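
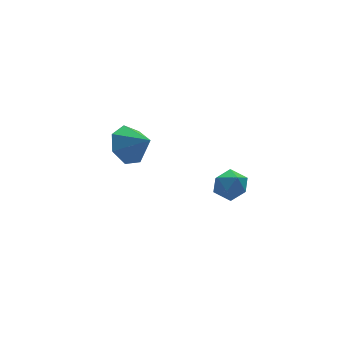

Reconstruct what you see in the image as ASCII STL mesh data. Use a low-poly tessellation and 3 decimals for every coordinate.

solid 
facet normal -0.949 -0.169 0.265
outer loop
vertex 2.603 -3.008 -3.961
vertex 2.833 -3.674 -3.562
vertex 2.812 -2.96 -3.181
endloop
endfacet
facet normal -0.828 0.528 0.189
outer loop
vertex 2.603 -3.008 -3.961
vertex 2.812 -2.96 -3.181
vertex 3.057 -2.39 -3.701
endloop
endfacet
facet normal -0.600 0.642 -0.477
outer loop
vertex 2.603 -3.008 -3.961
vertex 3.057 -2.39 -3.701
vertex 3.23 -2.752 -4.405
endloop
endfacet
facet normal -0.582 0.014 -0.813
outer loop
vertex 2.603 -3.008 -3.961
vertex 3.23 -2.752 -4.405
vertex 3.091 -3.545 -4.319
endloop
endfacet
facet normal -0.797 -0.488 -0.355
outer loop
vertex 2.603 -3.008 -3.961
vertex 3.091 -3.545 -4.319
vertex 2.833 -3.674 -3.562
endloop
endfacet
facet normal -0.301 0.710 0.637
outer loop
vertex 3.057 -2.39 -3.701
vertex 2.812 -2.96 -3.181
vertex 3.569 -2.675 -3.141
endloop
endfacet
facet normal -0.499 -0.419 0.758
outer loop
vertex 2.812 -2.96 -3.181
vertex 2.833 -3.674 -3.562
vertex 3.43 -3.468 -3.055
endloop
endfacet
facet normal -0.252 -0.936 -0.246
outer loop
vertex 2.833 -3.674 -3.562
vertex 3.091 -3.545 -4.319
vertex 3.603 -3.83 -3.759
endloop
endfacet
facet normal 0.099 -0.124 -0.987
outer loop
vertex 3.091 -3.545 -4.319
vertex 3.23 -2.752 -4.405
vertex 3.848 -3.26 -4.279
endloop
endfacet
facet normal 0.068 0.894 -0.443
outer loop
vertex 3.23 -2.752 -4.405
vertex 3.057 -2.39 -3.701
vertex 3.827 -2.546 -3.898
endloop
endfacet
facet normal 0.582 -0.014 0.813
outer loop
vertex 4.057 -3.212 -3.499
vertex 3.569 -2.675 -3.141
vertex 3.43 -3.468 -3.055
endloop
endfacet
facet normal 0.600 -0.642 0.477
outer loop
vertex 4.057 -3.212 -3.499
vertex 3.43 -3.468 -3.055
vertex 3.603 -3.83 -3.759
endloop
endfacet
facet normal 0.828 -0.528 -0.189
outer loop
vertex 4.057 -3.212 -3.499
vertex 3.603 -3.83 -3.759
vertex 3.848 -3.26 -4.279
endloop
endfacet
facet normal 0.949 0.169 -0.265
outer loop
vertex 4.057 -3.212 -3.499
vertex 3.848 -3.26 -4.279
vertex 3.827 -2.546 -3.898
endloop
endfacet
facet normal 0.797 0.488 0.355
outer loop
vertex 4.057 -3.212 -3.499
vertex 3.827 -2.546 -3.898
vertex 3.569 -2.675 -3.141
endloop
endfacet
facet normal -0.099 0.124 0.987
outer loop
vertex 3.43 -3.468 -3.055
vertex 3.569 -2.675 -3.141
vertex 2.812 -2.96 -3.181
endloop
endfacet
facet normal -0.068 -0.894 0.443
outer loop
vertex 3.603 -3.83 -3.759
vertex 3.43 -3.468 -3.055
vertex 2.833 -3.674 -3.562
endloop
endfacet
facet normal 0.301 -0.710 -0.637
outer loop
vertex 3.848 -3.26 -4.279
vertex 3.603 -3.83 -3.759
vertex 3.091 -3.545 -4.319
endloop
endfacet
facet normal 0.499 0.419 -0.758
outer loop
vertex 3.827 -2.546 -3.898
vertex 3.848 -3.26 -4.279
vertex 3.23 -2.752 -4.405
endloop
endfacet
facet normal 0.252 0.936 0.246
outer loop
vertex 3.569 -2.675 -3.141
vertex 3.827 -2.546 -3.898
vertex 3.057 -2.39 -3.701
endloop
endfacet
facet normal -0.395 0.729 -0.559
outer loop
vertex 2.485 2.451 -4.789
vertex 1.595 2.378 -4.255
vertex 2.422 2.978 -4.058
endloop
endfacet
facet normal 0.977 -0.123 0.173
outer loop
vertex 2.485 2.451 -4.789
vertex 2.422 2.978 -4.058
vertex 2.125 1.402 -3.505
endloop
endfacet
facet normal -0.395 0.728 -0.560
outer loop
vertex 2.422 2.978 -4.058
vertex 1.595 2.378 -4.255
vertex 1.736 3.053 -3.476
endloop
endfacet
facet normal 0.649 0.140 0.747
outer loop
vertex 2.422 2.978 -4.058
vertex 1.736 3.053 -3.476
vertex 2.125 1.402 -3.505
endloop
endfacet
facet normal -0.396 0.728 -0.559
outer loop
vertex 1.736 3.053 -3.476
vertex 1.595 2.378 -4.255
vertex 0.945 2.62 -3.48
endloop
endfacet
facet normal 0.004 -0.017 1.000
outer loop
vertex 1.736 3.053 -3.476
vertex 0.945 2.62 -3.48
vertex 2.125 1.402 -3.505
endloop
endfacet
facet normal -0.395 0.729 -0.559
outer loop
vertex 0.945 2.62 -3.48
vertex 1.595 2.378 -4.255
vertex 0.643 2.005 -4.068
endloop
endfacet
facet normal -0.475 -0.475 0.741
outer loop
vertex 0.945 2.62 -3.48
vertex 0.643 2.005 -4.068
vertex 2.125 1.402 -3.505
endloop
endfacet
facet normal -0.395 0.728 -0.560
outer loop
vertex 0.643 2.005 -4.068
vertex 1.595 2.378 -4.255
vertex 1.058 1.671 -4.796
endloop
endfacet
facet normal -0.425 -0.890 0.166
outer loop
vertex 0.643 2.005 -4.068
vertex 1.058 1.671 -4.796
vertex 2.125 1.402 -3.505
endloop
endfacet
facet normal -0.396 0.728 -0.559
outer loop
vertex 1.058 1.671 -4.796
vertex 1.595 2.378 -4.255
vertex 1.878 1.87 -5.117
endloop
endfacet
facet normal 0.116 -0.949 -0.293
outer loop
vertex 1.058 1.671 -4.796
vertex 1.878 1.87 -5.117
vertex 2.125 1.402 -3.505
endloop
endfacet
facet normal -0.395 0.729 -0.559
outer loop
vertex 1.878 1.87 -5.117
vertex 1.595 2.378 -4.255
vertex 2.485 2.451 -4.789
endloop
endfacet
facet normal 0.739 -0.608 -0.290
outer loop
vertex 1.878 1.87 -5.117
vertex 2.485 2.451 -4.789
vertex 2.125 1.402 -3.505
endloop
endfacet

endsolid


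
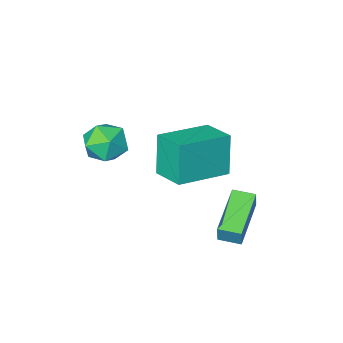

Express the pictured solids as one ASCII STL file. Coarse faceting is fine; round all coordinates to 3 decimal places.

solid 
facet normal -0.381 -0.367 0.849
outer loop
vertex 1.835 -0.944 1.5
vertex 2.013 -1.784 1.217
vertex 2.631 -1.326 1.692
endloop
endfacet
facet normal -0.097 0.278 0.956
outer loop
vertex 1.835 -0.944 1.5
vertex 2.631 -1.326 1.692
vertex 2.596 -0.459 1.436
endloop
endfacet
facet normal -0.427 0.739 0.521
outer loop
vertex 1.835 -0.944 1.5
vertex 2.596 -0.459 1.436
vertex 1.955 -0.382 0.802
endloop
endfacet
facet normal -0.914 0.377 0.146
outer loop
vertex 1.835 -0.944 1.5
vertex 1.955 -0.382 0.802
vertex 1.596 -1.2 0.667
endloop
endfacet
facet normal -0.886 -0.305 0.348
outer loop
vertex 1.835 -0.944 1.5
vertex 1.596 -1.2 0.667
vertex 2.013 -1.784 1.217
endloop
endfacet
facet normal 0.591 0.250 0.767
outer loop
vertex 2.596 -0.459 1.436
vertex 2.631 -1.326 1.692
vertex 3.244 -1.0 1.113
endloop
endfacet
facet normal 0.132 -0.794 0.594
outer loop
vertex 2.631 -1.326 1.692
vertex 2.013 -1.784 1.217
vertex 2.885 -1.818 0.978
endloop
endfacet
facet normal -0.687 -0.694 -0.216
outer loop
vertex 2.013 -1.784 1.217
vertex 1.596 -1.2 0.667
vertex 2.244 -1.741 0.344
endloop
endfacet
facet normal -0.732 0.411 -0.544
outer loop
vertex 1.596 -1.2 0.667
vertex 1.955 -0.382 0.802
vertex 2.209 -0.874 0.088
endloop
endfacet
facet normal 0.056 0.996 0.064
outer loop
vertex 1.955 -0.382 0.802
vertex 2.596 -0.459 1.436
vertex 2.827 -0.416 0.563
endloop
endfacet
facet normal 0.914 -0.377 -0.146
outer loop
vertex 3.005 -1.256 0.28
vertex 3.244 -1.0 1.113
vertex 2.885 -1.818 0.978
endloop
endfacet
facet normal 0.427 -0.739 -0.521
outer loop
vertex 3.005 -1.256 0.28
vertex 2.885 -1.818 0.978
vertex 2.244 -1.741 0.344
endloop
endfacet
facet normal 0.097 -0.278 -0.956
outer loop
vertex 3.005 -1.256 0.28
vertex 2.244 -1.741 0.344
vertex 2.209 -0.874 0.088
endloop
endfacet
facet normal 0.381 0.367 -0.849
outer loop
vertex 3.005 -1.256 0.28
vertex 2.209 -0.874 0.088
vertex 2.827 -0.416 0.563
endloop
endfacet
facet normal 0.886 0.305 -0.348
outer loop
vertex 3.005 -1.256 0.28
vertex 2.827 -0.416 0.563
vertex 3.244 -1.0 1.113
endloop
endfacet
facet normal 0.732 -0.411 0.544
outer loop
vertex 2.885 -1.818 0.978
vertex 3.244 -1.0 1.113
vertex 2.631 -1.326 1.692
endloop
endfacet
facet normal -0.056 -0.996 -0.064
outer loop
vertex 2.244 -1.741 0.344
vertex 2.885 -1.818 0.978
vertex 2.013 -1.784 1.217
endloop
endfacet
facet normal -0.591 -0.250 -0.767
outer loop
vertex 2.209 -0.874 0.088
vertex 2.244 -1.741 0.344
vertex 1.596 -1.2 0.667
endloop
endfacet
facet normal -0.132 0.794 -0.594
outer loop
vertex 2.827 -0.416 0.563
vertex 2.209 -0.874 0.088
vertex 1.955 -0.382 0.802
endloop
endfacet
facet normal 0.687 0.694 0.216
outer loop
vertex 3.244 -1.0 1.113
vertex 2.827 -0.416 0.563
vertex 2.596 -0.459 1.436
endloop
endfacet
facet normal -0.985 -0.031 -0.169
outer loop
vertex -0.081 1.35 2.448
vertex -0.168 2.607 2.725
vertex 0.177 1.712 0.88
endloop
endfacet
facet normal 0.067 -0.975 -0.214
outer loop
vertex 2.128 1.773 1.215
vertex -0.081 1.35 2.448
vertex 0.177 1.712 0.88
endloop
endfacet
facet normal -0.985 -0.030 -0.170
outer loop
vertex 0.177 1.712 0.88
vertex -0.168 2.607 2.725
vertex 0.091 2.969 1.157
endloop
endfacet
facet normal 0.158 0.223 -0.962
outer loop
vertex 0.091 2.969 1.157
vertex 2.128 1.773 1.215
vertex 0.177 1.712 0.88
endloop
endfacet
facet normal -0.158 -0.223 0.962
outer loop
vertex -0.081 1.35 2.448
vertex 1.783 2.668 3.06
vertex -0.168 2.607 2.725
endloop
endfacet
facet normal 0.067 -0.975 -0.214
outer loop
vertex 1.869 1.411 2.783
vertex -0.081 1.35 2.448
vertex 2.128 1.773 1.215
endloop
endfacet
facet normal -0.158 -0.223 0.962
outer loop
vertex 1.869 1.411 2.783
vertex 1.783 2.668 3.06
vertex -0.081 1.35 2.448
endloop
endfacet
facet normal -0.067 0.975 0.214
outer loop
vertex -0.168 2.607 2.725
vertex 1.783 2.668 3.06
vertex 0.091 2.969 1.157
endloop
endfacet
facet normal 0.158 0.223 -0.962
outer loop
vertex 2.041 3.03 1.492
vertex 2.128 1.773 1.215
vertex 0.091 2.969 1.157
endloop
endfacet
facet normal -0.067 0.975 0.214
outer loop
vertex 0.091 2.969 1.157
vertex 1.783 2.668 3.06
vertex 2.041 3.03 1.492
endloop
endfacet
facet normal 0.985 0.031 0.170
outer loop
vertex 2.041 3.03 1.492
vertex 1.869 1.411 2.783
vertex 2.128 1.773 1.215
endloop
endfacet
facet normal 0.985 0.030 0.169
outer loop
vertex 1.783 2.668 3.06
vertex 1.869 1.411 2.783
vertex 2.041 3.03 1.492
endloop
endfacet
facet normal -0.678 0.732 -0.061
outer loop
vertex -1.486 2.221 -1.154
vertex -0.138 3.419 -1.75
vertex -1.645 2.008 -1.94
endloop
endfacet
facet normal -0.709 -0.631 0.314
outer loop
vertex -1.082 1.401 -1.89
vertex -1.486 2.221 -1.154
vertex -1.645 2.008 -1.94
endloop
endfacet
facet normal -0.678 0.732 -0.060
outer loop
vertex -1.645 2.008 -1.94
vertex -0.138 3.419 -1.75
vertex -0.297 3.207 -2.537
endloop
endfacet
facet normal -0.192 -0.256 -0.947
outer loop
vertex -0.297 3.207 -2.537
vertex -1.082 1.401 -1.89
vertex -1.645 2.008 -1.94
endloop
endfacet
facet normal 0.192 0.256 0.948
outer loop
vertex -1.486 2.221 -1.154
vertex 0.425 2.812 -1.7
vertex -0.138 3.419 -1.75
endloop
endfacet
facet normal -0.710 -0.631 0.313
outer loop
vertex -0.923 1.613 -1.103
vertex -1.486 2.221 -1.154
vertex -1.082 1.401 -1.89
endloop
endfacet
facet normal 0.191 0.257 0.947
outer loop
vertex -0.923 1.613 -1.103
vertex 0.425 2.812 -1.7
vertex -1.486 2.221 -1.154
endloop
endfacet
facet normal 0.709 0.632 -0.313
outer loop
vertex -0.138 3.419 -1.75
vertex 0.425 2.812 -1.7
vertex -0.297 3.207 -2.537
endloop
endfacet
facet normal -0.191 -0.256 -0.948
outer loop
vertex 0.266 2.599 -2.486
vertex -1.082 1.401 -1.89
vertex -0.297 3.207 -2.537
endloop
endfacet
facet normal 0.710 0.631 -0.314
outer loop
vertex -0.297 3.207 -2.537
vertex 0.425 2.812 -1.7
vertex 0.266 2.599 -2.486
endloop
endfacet
facet normal 0.678 -0.733 0.060
outer loop
vertex 0.266 2.599 -2.486
vertex -0.923 1.613 -1.103
vertex -1.082 1.401 -1.89
endloop
endfacet
facet normal 0.678 -0.732 0.061
outer loop
vertex 0.425 2.812 -1.7
vertex -0.923 1.613 -1.103
vertex 0.266 2.599 -2.486
endloop
endfacet

endsolid


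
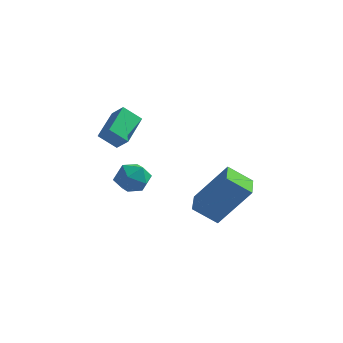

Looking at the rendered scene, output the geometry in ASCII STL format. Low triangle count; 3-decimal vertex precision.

solid 
facet normal -0.685 -0.304 0.662
outer loop
vertex -1.054 -0.912 2.481
vertex -1.636 -0.722 1.966
vertex -0.989 -2.462 1.836
endloop
endfacet
facet normal 0.727 -0.237 0.644
outer loop
vertex -0.304 -2.158 1.174
vertex -1.054 -0.912 2.481
vertex -0.989 -2.462 1.836
endloop
endfacet
facet normal -0.685 -0.304 0.662
outer loop
vertex -0.989 -2.462 1.836
vertex -1.636 -0.722 1.966
vertex -1.571 -2.272 1.321
endloop
endfacet
facet normal 0.038 -0.923 -0.384
outer loop
vertex -1.571 -2.272 1.321
vertex -0.304 -2.158 1.174
vertex -0.989 -2.462 1.836
endloop
endfacet
facet normal -0.038 0.923 0.384
outer loop
vertex -1.054 -0.912 2.481
vertex -0.951 -0.418 1.304
vertex -1.636 -0.722 1.966
endloop
endfacet
facet normal 0.727 -0.237 0.644
outer loop
vertex -0.369 -0.608 1.819
vertex -1.054 -0.912 2.481
vertex -0.304 -2.158 1.174
endloop
endfacet
facet normal -0.038 0.923 0.384
outer loop
vertex -0.369 -0.608 1.819
vertex -0.951 -0.418 1.304
vertex -1.054 -0.912 2.481
endloop
endfacet
facet normal -0.727 0.237 -0.644
outer loop
vertex -1.636 -0.722 1.966
vertex -0.951 -0.418 1.304
vertex -1.571 -2.272 1.321
endloop
endfacet
facet normal 0.038 -0.923 -0.384
outer loop
vertex -0.886 -1.968 0.659
vertex -0.304 -2.158 1.174
vertex -1.571 -2.272 1.321
endloop
endfacet
facet normal -0.727 0.237 -0.644
outer loop
vertex -1.571 -2.272 1.321
vertex -0.951 -0.418 1.304
vertex -0.886 -1.968 0.659
endloop
endfacet
facet normal 0.685 0.304 -0.662
outer loop
vertex -0.886 -1.968 0.659
vertex -0.369 -0.608 1.819
vertex -0.304 -2.158 1.174
endloop
endfacet
facet normal 0.685 0.304 -0.662
outer loop
vertex -0.951 -0.418 1.304
vertex -0.369 -0.608 1.819
vertex -0.886 -1.968 0.659
endloop
endfacet
facet normal -0.583 -0.162 -0.796
outer loop
vertex 2.743 -2.999 -1.664
vertex 2.335 -1.755 -1.619
vertex 3.689 -2.661 -2.425
endloop
endfacet
facet normal 0.312 -0.950 -0.034
outer loop
vertex 4.965 -2.305 -0.681
vertex 2.743 -2.999 -1.664
vertex 3.689 -2.661 -2.425
endloop
endfacet
facet normal -0.583 -0.163 -0.796
outer loop
vertex 3.689 -2.661 -2.425
vertex 2.335 -1.755 -1.619
vertex 3.28 -1.417 -2.38
endloop
endfacet
facet normal 0.750 0.269 -0.604
outer loop
vertex 3.28 -1.417 -2.38
vertex 4.965 -2.305 -0.681
vertex 3.689 -2.661 -2.425
endloop
endfacet
facet normal -0.751 -0.268 0.604
outer loop
vertex 2.743 -2.999 -1.664
vertex 3.611 -1.399 0.125
vertex 2.335 -1.755 -1.619
endloop
endfacet
facet normal 0.312 -0.950 -0.035
outer loop
vertex 4.02 -2.643 0.08
vertex 2.743 -2.999 -1.664
vertex 4.965 -2.305 -0.681
endloop
endfacet
facet normal -0.750 -0.269 0.604
outer loop
vertex 4.02 -2.643 0.08
vertex 3.611 -1.399 0.125
vertex 2.743 -2.999 -1.664
endloop
endfacet
facet normal -0.312 0.949 0.034
outer loop
vertex 2.335 -1.755 -1.619
vertex 3.611 -1.399 0.125
vertex 3.28 -1.417 -2.38
endloop
endfacet
facet normal 0.750 0.268 -0.604
outer loop
vertex 4.557 -1.061 -0.636
vertex 4.965 -2.305 -0.681
vertex 3.28 -1.417 -2.38
endloop
endfacet
facet normal -0.312 0.950 0.034
outer loop
vertex 3.28 -1.417 -2.38
vertex 3.611 -1.399 0.125
vertex 4.557 -1.061 -0.636
endloop
endfacet
facet normal 0.583 0.162 0.796
outer loop
vertex 4.557 -1.061 -0.636
vertex 4.02 -2.643 0.08
vertex 4.965 -2.305 -0.681
endloop
endfacet
facet normal 0.583 0.163 0.796
outer loop
vertex 3.611 -1.399 0.125
vertex 4.02 -2.643 0.08
vertex 4.557 -1.061 -0.636
endloop
endfacet
facet normal -0.613 0.449 0.650
outer loop
vertex -0.548 -2.538 -0.394
vertex -0.203 -2.967 0.228
vertex 0.108 -2.229 0.011
endloop
endfacet
facet normal -0.472 0.876 0.097
outer loop
vertex -0.548 -2.538 -0.394
vertex 0.108 -2.229 0.011
vertex 0.061 -2.163 -0.816
endloop
endfacet
facet normal -0.678 0.540 -0.498
outer loop
vertex -0.548 -2.538 -0.394
vertex 0.061 -2.163 -0.816
vertex -0.279 -2.861 -1.11
endloop
endfacet
facet normal -0.945 -0.094 -0.313
outer loop
vertex -0.548 -2.538 -0.394
vertex -0.279 -2.861 -1.11
vertex -0.443 -3.359 -0.465
endloop
endfacet
facet normal -0.905 -0.150 0.398
outer loop
vertex -0.548 -2.538 -0.394
vertex -0.443 -3.359 -0.465
vertex -0.203 -2.967 0.228
endloop
endfacet
facet normal 0.234 0.970 0.064
outer loop
vertex 0.061 -2.163 -0.816
vertex 0.108 -2.229 0.011
vertex 0.783 -2.361 -0.455
endloop
endfacet
facet normal 0.008 0.279 0.960
outer loop
vertex 0.108 -2.229 0.011
vertex -0.203 -2.967 0.228
vertex 0.619 -2.859 0.19
endloop
endfacet
facet normal -0.466 -0.691 0.552
outer loop
vertex -0.203 -2.967 0.228
vertex -0.443 -3.359 -0.465
vertex 0.279 -3.557 -0.104
endloop
endfacet
facet normal -0.531 -0.600 -0.598
outer loop
vertex -0.443 -3.359 -0.465
vertex -0.279 -2.861 -1.11
vertex 0.232 -3.491 -0.931
endloop
endfacet
facet normal -0.098 0.426 -0.899
outer loop
vertex -0.279 -2.861 -1.11
vertex 0.061 -2.163 -0.816
vertex 0.543 -2.753 -1.148
endloop
endfacet
facet normal 0.945 0.094 0.313
outer loop
vertex 0.888 -3.182 -0.526
vertex 0.783 -2.361 -0.455
vertex 0.619 -2.859 0.19
endloop
endfacet
facet normal 0.678 -0.540 0.498
outer loop
vertex 0.888 -3.182 -0.526
vertex 0.619 -2.859 0.19
vertex 0.279 -3.557 -0.104
endloop
endfacet
facet normal 0.472 -0.876 -0.097
outer loop
vertex 0.888 -3.182 -0.526
vertex 0.279 -3.557 -0.104
vertex 0.232 -3.491 -0.931
endloop
endfacet
facet normal 0.613 -0.449 -0.650
outer loop
vertex 0.888 -3.182 -0.526
vertex 0.232 -3.491 -0.931
vertex 0.543 -2.753 -1.148
endloop
endfacet
facet normal 0.905 0.150 -0.398
outer loop
vertex 0.888 -3.182 -0.526
vertex 0.543 -2.753 -1.148
vertex 0.783 -2.361 -0.455
endloop
endfacet
facet normal 0.531 0.600 0.598
outer loop
vertex 0.619 -2.859 0.19
vertex 0.783 -2.361 -0.455
vertex 0.108 -2.229 0.011
endloop
endfacet
facet normal 0.098 -0.426 0.899
outer loop
vertex 0.279 -3.557 -0.104
vertex 0.619 -2.859 0.19
vertex -0.203 -2.967 0.228
endloop
endfacet
facet normal -0.234 -0.970 -0.064
outer loop
vertex 0.232 -3.491 -0.931
vertex 0.279 -3.557 -0.104
vertex -0.443 -3.359 -0.465
endloop
endfacet
facet normal -0.008 -0.279 -0.960
outer loop
vertex 0.543 -2.753 -1.148
vertex 0.232 -3.491 -0.931
vertex -0.279 -2.861 -1.11
endloop
endfacet
facet normal 0.466 0.691 -0.552
outer loop
vertex 0.783 -2.361 -0.455
vertex 0.543 -2.753 -1.148
vertex 0.061 -2.163 -0.816
endloop
endfacet

endsolid


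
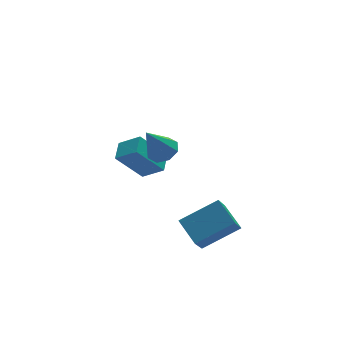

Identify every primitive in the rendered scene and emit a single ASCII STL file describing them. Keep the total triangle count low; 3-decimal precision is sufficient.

solid 
facet normal -0.526 -0.808 -0.264
outer loop
vertex 1.823 3.1 -0.888
vertex 1.025 3.879 -1.683
vertex 3.111 2.784 -2.49
endloop
endfacet
facet normal 0.583 -0.569 0.581
outer loop
vertex 3.695 3.681 -2.197
vertex 1.823 3.1 -0.888
vertex 3.111 2.784 -2.49
endloop
endfacet
facet normal -0.526 -0.808 -0.264
outer loop
vertex 3.111 2.784 -2.49
vertex 1.025 3.879 -1.683
vertex 2.313 3.563 -3.285
endloop
endfacet
facet normal 0.619 -0.152 -0.770
outer loop
vertex 2.313 3.563 -3.285
vertex 3.695 3.681 -2.197
vertex 3.111 2.784 -2.49
endloop
endfacet
facet normal -0.619 0.152 0.770
outer loop
vertex 1.823 3.1 -0.888
vertex 1.609 4.776 -1.39
vertex 1.025 3.879 -1.683
endloop
endfacet
facet normal 0.583 -0.569 0.581
outer loop
vertex 2.407 3.997 -0.595
vertex 1.823 3.1 -0.888
vertex 3.695 3.681 -2.197
endloop
endfacet
facet normal -0.619 0.152 0.770
outer loop
vertex 2.407 3.997 -0.595
vertex 1.609 4.776 -1.39
vertex 1.823 3.1 -0.888
endloop
endfacet
facet normal -0.583 0.569 -0.581
outer loop
vertex 1.025 3.879 -1.683
vertex 1.609 4.776 -1.39
vertex 2.313 3.563 -3.285
endloop
endfacet
facet normal 0.619 -0.152 -0.770
outer loop
vertex 2.897 4.46 -2.992
vertex 3.695 3.681 -2.197
vertex 2.313 3.563 -3.285
endloop
endfacet
facet normal -0.583 0.569 -0.581
outer loop
vertex 2.313 3.563 -3.285
vertex 1.609 4.776 -1.39
vertex 2.897 4.46 -2.992
endloop
endfacet
facet normal 0.526 0.808 0.264
outer loop
vertex 2.897 4.46 -2.992
vertex 2.407 3.997 -0.595
vertex 3.695 3.681 -2.197
endloop
endfacet
facet normal 0.526 0.808 0.264
outer loop
vertex 1.609 4.776 -1.39
vertex 2.407 3.997 -0.595
vertex 2.897 4.46 -2.992
endloop
endfacet
facet normal -0.892 0.094 -0.441
outer loop
vertex 1.929 -1.41 -2.559
vertex 2.73 -0.503 -3.985
vertex 2.145 -2.732 -3.277
endloop
endfacet
facet normal -0.428 -0.484 0.763
outer loop
vertex 4.09 -2.937 -2.315
vertex 1.929 -1.41 -2.559
vertex 2.145 -2.732 -3.277
endloop
endfacet
facet normal -0.892 0.094 -0.441
outer loop
vertex 2.145 -2.732 -3.277
vertex 2.73 -0.503 -3.985
vertex 2.946 -1.825 -4.703
endloop
endfacet
facet normal 0.142 -0.869 -0.473
outer loop
vertex 2.946 -1.825 -4.703
vertex 4.09 -2.937 -2.315
vertex 2.145 -2.732 -3.277
endloop
endfacet
facet normal -0.142 0.869 0.473
outer loop
vertex 1.929 -1.41 -2.559
vertex 4.675 -0.708 -3.023
vertex 2.73 -0.503 -3.985
endloop
endfacet
facet normal -0.428 -0.484 0.763
outer loop
vertex 3.874 -1.615 -1.597
vertex 1.929 -1.41 -2.559
vertex 4.09 -2.937 -2.315
endloop
endfacet
facet normal -0.142 0.869 0.473
outer loop
vertex 3.874 -1.615 -1.597
vertex 4.675 -0.708 -3.023
vertex 1.929 -1.41 -2.559
endloop
endfacet
facet normal 0.428 0.484 -0.763
outer loop
vertex 2.73 -0.503 -3.985
vertex 4.675 -0.708 -3.023
vertex 2.946 -1.825 -4.703
endloop
endfacet
facet normal 0.142 -0.869 -0.473
outer loop
vertex 4.891 -2.03 -3.741
vertex 4.09 -2.937 -2.315
vertex 2.946 -1.825 -4.703
endloop
endfacet
facet normal 0.428 0.484 -0.763
outer loop
vertex 2.946 -1.825 -4.703
vertex 4.675 -0.708 -3.023
vertex 4.891 -2.03 -3.741
endloop
endfacet
facet normal 0.892 -0.094 0.441
outer loop
vertex 4.891 -2.03 -3.741
vertex 3.874 -1.615 -1.597
vertex 4.09 -2.937 -2.315
endloop
endfacet
facet normal 0.892 -0.094 0.441
outer loop
vertex 4.675 -0.708 -3.023
vertex 3.874 -1.615 -1.597
vertex 4.891 -2.03 -3.741
endloop
endfacet
facet normal 0.474 0.088 -0.876
outer loop
vertex 2.272 -0.598 1.73
vertex 1.793 0.025 1.533
vertex 2.505 -0.052 1.911
endloop
endfacet
facet normal 0.569 -0.467 0.677
outer loop
vertex 2.272 -0.598 1.73
vertex 2.505 -0.052 1.911
vertex 0.887 -0.145 3.207
endloop
endfacet
facet normal 0.475 0.089 -0.876
outer loop
vertex 2.505 -0.052 1.911
vertex 1.793 0.025 1.533
vertex 2.32 0.538 1.871
endloop
endfacet
facet normal 0.599 0.240 0.764
outer loop
vertex 2.505 -0.052 1.911
vertex 2.32 0.538 1.871
vertex 0.887 -0.145 3.207
endloop
endfacet
facet normal 0.475 0.089 -0.876
outer loop
vertex 2.32 0.538 1.871
vertex 1.793 0.025 1.533
vertex 1.827 0.828 1.633
endloop
endfacet
facet normal 0.177 0.786 0.592
outer loop
vertex 2.32 0.538 1.871
vertex 1.827 0.828 1.633
vertex 0.887 -0.145 3.207
endloop
endfacet
facet normal 0.473 0.089 -0.876
outer loop
vertex 1.827 0.828 1.633
vertex 1.793 0.025 1.533
vertex 1.313 0.647 1.337
endloop
endfacet
facet normal -0.450 0.854 0.259
outer loop
vertex 1.827 0.828 1.633
vertex 1.313 0.647 1.337
vertex 0.887 -0.145 3.207
endloop
endfacet
facet normal 0.473 0.089 -0.877
outer loop
vertex 1.313 0.647 1.337
vertex 1.793 0.025 1.533
vertex 1.08 0.102 1.156
endloop
endfacet
facet normal -0.914 0.403 -0.037
outer loop
vertex 1.313 0.647 1.337
vertex 1.08 0.102 1.156
vertex 0.887 -0.145 3.207
endloop
endfacet
facet normal 0.473 0.089 -0.877
outer loop
vertex 1.08 0.102 1.156
vertex 1.793 0.025 1.533
vertex 1.265 -0.489 1.196
endloop
endfacet
facet normal -0.944 -0.304 -0.125
outer loop
vertex 1.08 0.102 1.156
vertex 1.265 -0.489 1.196
vertex 0.887 -0.145 3.207
endloop
endfacet
facet normal 0.474 0.088 -0.876
outer loop
vertex 1.265 -0.489 1.196
vertex 1.793 0.025 1.533
vertex 1.759 -0.778 1.434
endloop
endfacet
facet normal -0.521 -0.852 0.048
outer loop
vertex 1.265 -0.489 1.196
vertex 1.759 -0.778 1.434
vertex 0.887 -0.145 3.207
endloop
endfacet
facet normal 0.475 0.088 -0.876
outer loop
vertex 1.759 -0.778 1.434
vertex 1.793 0.025 1.533
vertex 2.272 -0.598 1.73
endloop
endfacet
facet normal 0.104 -0.919 0.379
outer loop
vertex 1.759 -0.778 1.434
vertex 2.272 -0.598 1.73
vertex 0.887 -0.145 3.207
endloop
endfacet

endsolid


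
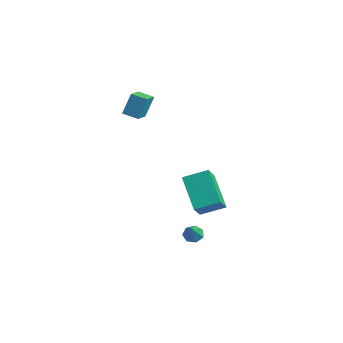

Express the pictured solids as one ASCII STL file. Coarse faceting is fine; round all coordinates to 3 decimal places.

solid 
facet normal -0.608 0.744 -0.279
outer loop
vertex -3.592 1.995 3.573
vertex -2.894 2.484 3.356
vertex -3.63 1.504 2.348
endloop
endfacet
facet normal -0.794 -0.556 0.247
outer loop
vertex -2.986 0.716 2.644
vertex -3.592 1.995 3.573
vertex -3.63 1.504 2.348
endloop
endfacet
facet normal -0.607 0.744 -0.280
outer loop
vertex -3.63 1.504 2.348
vertex -2.894 2.484 3.356
vertex -2.931 1.993 2.131
endloop
endfacet
facet normal -0.028 -0.372 -0.928
outer loop
vertex -2.931 1.993 2.131
vertex -2.986 0.716 2.644
vertex -3.63 1.504 2.348
endloop
endfacet
facet normal 0.028 0.372 0.928
outer loop
vertex -3.592 1.995 3.573
vertex -2.25 1.696 3.652
vertex -2.894 2.484 3.356
endloop
endfacet
facet normal -0.794 -0.555 0.247
outer loop
vertex -2.949 1.207 3.869
vertex -3.592 1.995 3.573
vertex -2.986 0.716 2.644
endloop
endfacet
facet normal 0.028 0.372 0.928
outer loop
vertex -2.949 1.207 3.869
vertex -2.25 1.696 3.652
vertex -3.592 1.995 3.573
endloop
endfacet
facet normal 0.794 0.556 -0.247
outer loop
vertex -2.894 2.484 3.356
vertex -2.25 1.696 3.652
vertex -2.931 1.993 2.131
endloop
endfacet
facet normal -0.028 -0.372 -0.928
outer loop
vertex -2.288 1.205 2.427
vertex -2.986 0.716 2.644
vertex -2.931 1.993 2.131
endloop
endfacet
facet normal 0.794 0.555 -0.247
outer loop
vertex -2.931 1.993 2.131
vertex -2.25 1.696 3.652
vertex -2.288 1.205 2.427
endloop
endfacet
facet normal 0.608 -0.743 0.280
outer loop
vertex -2.288 1.205 2.427
vertex -2.949 1.207 3.869
vertex -2.986 0.716 2.644
endloop
endfacet
facet normal 0.607 -0.744 0.279
outer loop
vertex -2.25 1.696 3.652
vertex -2.949 1.207 3.869
vertex -2.288 1.205 2.427
endloop
endfacet
facet normal -0.530 0.451 -0.718
outer loop
vertex 2.192 2.131 -4.028
vertex 1.777 1.819 -3.918
vertex 1.899 2.292 -3.711
endloop
endfacet
facet normal 0.707 0.622 0.338
outer loop
vertex 2.192 2.131 -4.028
vertex 1.899 2.292 -3.711
vertex 2.483 1.221 -2.962
endloop
endfacet
facet normal -0.530 0.451 -0.718
outer loop
vertex 1.899 2.292 -3.711
vertex 1.777 1.819 -3.918
vertex 1.515 2.097 -3.55
endloop
endfacet
facet normal 0.041 0.587 0.808
outer loop
vertex 1.899 2.292 -3.711
vertex 1.515 2.097 -3.55
vertex 2.483 1.221 -2.962
endloop
endfacet
facet normal -0.532 0.449 -0.718
outer loop
vertex 1.515 2.097 -3.55
vertex 1.777 1.819 -3.918
vertex 1.329 1.693 -3.665
endloop
endfacet
facet normal -0.521 -0.003 0.853
outer loop
vertex 1.515 2.097 -3.55
vertex 1.329 1.693 -3.665
vertex 2.483 1.221 -2.962
endloop
endfacet
facet normal -0.532 0.450 -0.717
outer loop
vertex 1.329 1.693 -3.665
vertex 1.777 1.819 -3.918
vertex 1.48 1.384 -3.971
endloop
endfacet
facet normal -0.556 -0.706 0.439
outer loop
vertex 1.329 1.693 -3.665
vertex 1.48 1.384 -3.971
vertex 2.483 1.221 -2.962
endloop
endfacet
facet normal -0.531 0.450 -0.719
outer loop
vertex 1.48 1.384 -3.971
vertex 1.777 1.819 -3.918
vertex 1.855 1.403 -4.236
endloop
endfacet
facet normal -0.037 -0.992 -0.123
outer loop
vertex 1.48 1.384 -3.971
vertex 1.855 1.403 -4.236
vertex 2.483 1.221 -2.962
endloop
endfacet
facet normal -0.530 0.450 -0.719
outer loop
vertex 1.855 1.403 -4.236
vertex 1.777 1.819 -3.918
vertex 2.172 1.735 -4.262
endloop
endfacet
facet normal 0.644 -0.647 -0.410
outer loop
vertex 1.855 1.403 -4.236
vertex 2.172 1.735 -4.262
vertex 2.483 1.221 -2.962
endloop
endfacet
facet normal -0.530 0.451 -0.718
outer loop
vertex 2.172 1.735 -4.262
vertex 1.777 1.819 -3.918
vertex 2.192 2.131 -4.028
endloop
endfacet
facet normal 0.976 0.072 -0.205
outer loop
vertex 2.172 1.735 -4.262
vertex 2.192 2.131 -4.028
vertex 2.483 1.221 -2.962
endloop
endfacet
facet normal -0.475 -0.802 -0.363
outer loop
vertex 1.126 1.586 -0.217
vertex 0.59 2.271 -1.028
vertex 2.729 1.247 -1.563
endloop
endfacet
facet normal 0.451 -0.576 0.682
outer loop
vertex 3.37 2.329 -1.072
vertex 1.126 1.586 -0.217
vertex 2.729 1.247 -1.563
endloop
endfacet
facet normal -0.475 -0.802 -0.363
outer loop
vertex 2.729 1.247 -1.563
vertex 0.59 2.271 -1.028
vertex 2.193 1.932 -2.374
endloop
endfacet
facet normal 0.756 -0.160 -0.635
outer loop
vertex 2.193 1.932 -2.374
vertex 3.37 2.329 -1.072
vertex 2.729 1.247 -1.563
endloop
endfacet
facet normal -0.756 0.160 0.635
outer loop
vertex 1.126 1.586 -0.217
vertex 1.231 3.353 -0.537
vertex 0.59 2.271 -1.028
endloop
endfacet
facet normal 0.451 -0.576 0.682
outer loop
vertex 1.767 2.668 0.274
vertex 1.126 1.586 -0.217
vertex 3.37 2.329 -1.072
endloop
endfacet
facet normal -0.756 0.160 0.635
outer loop
vertex 1.767 2.668 0.274
vertex 1.231 3.353 -0.537
vertex 1.126 1.586 -0.217
endloop
endfacet
facet normal -0.451 0.576 -0.682
outer loop
vertex 0.59 2.271 -1.028
vertex 1.231 3.353 -0.537
vertex 2.193 1.932 -2.374
endloop
endfacet
facet normal 0.756 -0.160 -0.635
outer loop
vertex 2.834 3.014 -1.883
vertex 3.37 2.329 -1.072
vertex 2.193 1.932 -2.374
endloop
endfacet
facet normal -0.451 0.576 -0.682
outer loop
vertex 2.193 1.932 -2.374
vertex 1.231 3.353 -0.537
vertex 2.834 3.014 -1.883
endloop
endfacet
facet normal 0.475 0.802 0.363
outer loop
vertex 2.834 3.014 -1.883
vertex 1.767 2.668 0.274
vertex 3.37 2.329 -1.072
endloop
endfacet
facet normal 0.475 0.802 0.363
outer loop
vertex 1.231 3.353 -0.537
vertex 1.767 2.668 0.274
vertex 2.834 3.014 -1.883
endloop
endfacet

endsolid


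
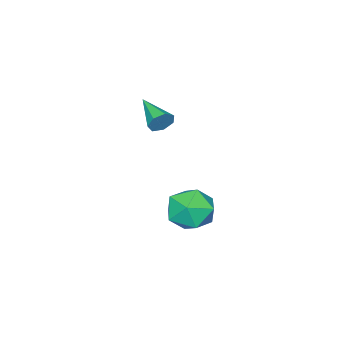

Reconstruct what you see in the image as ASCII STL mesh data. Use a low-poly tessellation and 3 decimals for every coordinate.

solid 
facet normal 0.352 0.886 -0.301
outer loop
vertex 3.073 0.932 0.686
vertex 2.839 1.18 1.143
vertex 3.359 0.955 1.089
endloop
endfacet
facet normal 0.591 -0.712 -0.379
outer loop
vertex 3.073 0.932 0.686
vertex 3.359 0.955 1.089
vertex 2.281 -0.22 1.617
endloop
endfacet
facet normal 0.352 0.886 -0.300
outer loop
vertex 3.359 0.955 1.089
vertex 2.839 1.18 1.143
vertex 3.254 1.147 1.533
endloop
endfacet
facet normal 0.758 -0.515 0.402
outer loop
vertex 3.359 0.955 1.089
vertex 3.254 1.147 1.533
vertex 2.281 -0.22 1.617
endloop
endfacet
facet normal 0.352 0.887 -0.300
outer loop
vertex 3.254 1.147 1.533
vertex 2.839 1.18 1.143
vertex 2.835 1.364 1.683
endloop
endfacet
facet normal 0.271 -0.135 0.953
outer loop
vertex 3.254 1.147 1.533
vertex 2.835 1.364 1.683
vertex 2.281 -0.22 1.617
endloop
endfacet
facet normal 0.354 0.886 -0.299
outer loop
vertex 2.835 1.364 1.683
vertex 2.839 1.18 1.143
vertex 2.42 1.443 1.426
endloop
endfacet
facet normal -0.502 0.140 0.854
outer loop
vertex 2.835 1.364 1.683
vertex 2.42 1.443 1.426
vertex 2.281 -0.22 1.617
endloop
endfacet
facet normal 0.353 0.886 -0.301
outer loop
vertex 2.42 1.443 1.426
vertex 2.839 1.18 1.143
vertex 2.319 1.324 0.957
endloop
endfacet
facet normal -0.977 0.103 0.184
outer loop
vertex 2.42 1.443 1.426
vertex 2.319 1.324 0.957
vertex 2.281 -0.22 1.617
endloop
endfacet
facet normal 0.353 0.887 -0.299
outer loop
vertex 2.319 1.324 0.957
vertex 2.839 1.18 1.143
vertex 2.61 1.097 0.627
endloop
endfacet
facet normal -0.802 -0.218 -0.557
outer loop
vertex 2.319 1.324 0.957
vertex 2.61 1.097 0.627
vertex 2.281 -0.22 1.617
endloop
endfacet
facet normal 0.354 0.886 -0.300
outer loop
vertex 2.61 1.097 0.627
vertex 2.839 1.18 1.143
vertex 3.073 0.932 0.686
endloop
endfacet
facet normal -0.104 -0.581 -0.807
outer loop
vertex 2.61 1.097 0.627
vertex 3.073 0.932 0.686
vertex 2.281 -0.22 1.617
endloop
endfacet
facet normal -0.652 0.757 -0.046
outer loop
vertex 1.723 2.738 -4.299
vertex 1.181 2.324 -3.43
vertex 2.005 3.043 -3.276
endloop
endfacet
facet normal -0.010 0.959 -0.283
outer loop
vertex 1.723 2.738 -4.299
vertex 2.005 3.043 -3.276
vertex 2.788 2.83 -4.025
endloop
endfacet
facet normal 0.167 0.533 -0.829
outer loop
vertex 1.723 2.738 -4.299
vertex 2.788 2.83 -4.025
vertex 2.448 1.979 -4.641
endloop
endfacet
facet normal -0.365 0.070 -0.928
outer loop
vertex 1.723 2.738 -4.299
vertex 2.448 1.979 -4.641
vertex 1.455 1.667 -4.274
endloop
endfacet
facet normal -0.871 0.208 -0.445
outer loop
vertex 1.723 2.738 -4.299
vertex 1.455 1.667 -4.274
vertex 1.181 2.324 -3.43
endloop
endfacet
facet normal 0.463 0.853 0.241
outer loop
vertex 2.788 2.83 -4.025
vertex 2.005 3.043 -3.276
vertex 2.905 2.473 -2.986
endloop
endfacet
facet normal -0.576 0.526 0.625
outer loop
vertex 2.005 3.043 -3.276
vertex 1.181 2.324 -3.43
vertex 1.912 2.161 -2.619
endloop
endfacet
facet normal -0.932 -0.363 -0.020
outer loop
vertex 1.181 2.324 -3.43
vertex 1.455 1.667 -4.274
vertex 1.572 1.31 -3.235
endloop
endfacet
facet normal -0.113 -0.586 -0.803
outer loop
vertex 1.455 1.667 -4.274
vertex 2.448 1.979 -4.641
vertex 2.355 1.097 -3.984
endloop
endfacet
facet normal 0.749 0.165 -0.642
outer loop
vertex 2.448 1.979 -4.641
vertex 2.788 2.83 -4.025
vertex 3.179 1.816 -3.83
endloop
endfacet
facet normal 0.365 -0.070 0.928
outer loop
vertex 2.637 1.402 -2.961
vertex 2.905 2.473 -2.986
vertex 1.912 2.161 -2.619
endloop
endfacet
facet normal -0.167 -0.533 0.829
outer loop
vertex 2.637 1.402 -2.961
vertex 1.912 2.161 -2.619
vertex 1.572 1.31 -3.235
endloop
endfacet
facet normal 0.010 -0.959 0.283
outer loop
vertex 2.637 1.402 -2.961
vertex 1.572 1.31 -3.235
vertex 2.355 1.097 -3.984
endloop
endfacet
facet normal 0.652 -0.757 0.046
outer loop
vertex 2.637 1.402 -2.961
vertex 2.355 1.097 -3.984
vertex 3.179 1.816 -3.83
endloop
endfacet
facet normal 0.871 -0.208 0.445
outer loop
vertex 2.637 1.402 -2.961
vertex 3.179 1.816 -3.83
vertex 2.905 2.473 -2.986
endloop
endfacet
facet normal 0.113 0.586 0.803
outer loop
vertex 1.912 2.161 -2.619
vertex 2.905 2.473 -2.986
vertex 2.005 3.043 -3.276
endloop
endfacet
facet normal -0.749 -0.165 0.642
outer loop
vertex 1.572 1.31 -3.235
vertex 1.912 2.161 -2.619
vertex 1.181 2.324 -3.43
endloop
endfacet
facet normal -0.463 -0.853 -0.241
outer loop
vertex 2.355 1.097 -3.984
vertex 1.572 1.31 -3.235
vertex 1.455 1.667 -4.274
endloop
endfacet
facet normal 0.576 -0.526 -0.625
outer loop
vertex 3.179 1.816 -3.83
vertex 2.355 1.097 -3.984
vertex 2.448 1.979 -4.641
endloop
endfacet
facet normal 0.932 0.363 0.020
outer loop
vertex 2.905 2.473 -2.986
vertex 3.179 1.816 -3.83
vertex 2.788 2.83 -4.025
endloop
endfacet

endsolid


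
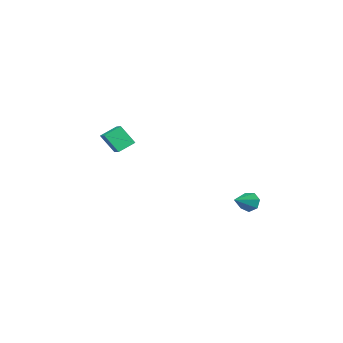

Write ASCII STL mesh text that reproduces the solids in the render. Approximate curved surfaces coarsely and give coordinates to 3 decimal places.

solid 
facet normal -0.846 -0.298 -0.443
outer loop
vertex -0.273 3.115 0.792
vertex -0.619 3.386 1.271
vertex -0.421 3.653 0.713
endloop
endfacet
facet normal 0.749 0.110 -0.653
outer loop
vertex -0.273 3.115 0.792
vertex -0.421 3.653 0.713
vertex 0.599 3.814 1.909
endloop
endfacet
facet normal -0.846 -0.297 -0.442
outer loop
vertex -0.421 3.653 0.713
vertex -0.619 3.386 1.271
vertex -0.718 3.991 1.054
endloop
endfacet
facet normal 0.398 0.801 -0.447
outer loop
vertex -0.421 3.653 0.713
vertex -0.718 3.991 1.054
vertex 0.599 3.814 1.909
endloop
endfacet
facet normal -0.846 -0.297 -0.442
outer loop
vertex -0.718 3.991 1.054
vertex -0.619 3.386 1.271
vertex -0.94 3.873 1.558
endloop
endfacet
facet normal -0.013 0.975 0.222
outer loop
vertex -0.718 3.991 1.054
vertex -0.94 3.873 1.558
vertex 0.599 3.814 1.909
endloop
endfacet
facet normal -0.846 -0.297 -0.443
outer loop
vertex -0.94 3.873 1.558
vertex -0.619 3.386 1.271
vertex -0.921 3.388 1.847
endloop
endfacet
facet normal -0.174 0.499 0.849
outer loop
vertex -0.94 3.873 1.558
vertex -0.921 3.388 1.847
vertex 0.599 3.814 1.909
endloop
endfacet
facet normal -0.846 -0.298 -0.442
outer loop
vertex -0.921 3.388 1.847
vertex -0.619 3.386 1.271
vertex -0.674 2.902 1.702
endloop
endfacet
facet normal 0.036 -0.269 0.963
outer loop
vertex -0.921 3.388 1.847
vertex -0.674 2.902 1.702
vertex 0.599 3.814 1.909
endloop
endfacet
facet normal -0.847 -0.297 -0.442
outer loop
vertex -0.674 2.902 1.702
vertex -0.619 3.386 1.271
vertex -0.386 2.78 1.232
endloop
endfacet
facet normal 0.460 -0.750 0.476
outer loop
vertex -0.674 2.902 1.702
vertex -0.386 2.78 1.232
vertex 0.599 3.814 1.909
endloop
endfacet
facet normal -0.846 -0.297 -0.443
outer loop
vertex -0.386 2.78 1.232
vertex -0.619 3.386 1.271
vertex -0.273 3.115 0.792
endloop
endfacet
facet normal 0.777 -0.581 -0.243
outer loop
vertex -0.386 2.78 1.232
vertex -0.273 3.115 0.792
vertex 0.599 3.814 1.909
endloop
endfacet
facet normal -0.370 0.481 -0.795
outer loop
vertex 2.464 -3.007 3.847
vertex 3.433 -3.076 3.354
vertex 2.14 -4.065 3.357
endloop
endfacet
facet normal -0.890 0.063 0.452
outer loop
vertex 2.647 -4.724 4.446
vertex 2.464 -3.007 3.847
vertex 2.14 -4.065 3.357
endloop
endfacet
facet normal -0.370 0.481 -0.795
outer loop
vertex 2.14 -4.065 3.357
vertex 3.433 -3.076 3.354
vertex 3.11 -4.134 2.864
endloop
endfacet
facet normal -0.268 -0.874 -0.404
outer loop
vertex 3.11 -4.134 2.864
vertex 2.647 -4.724 4.446
vertex 2.14 -4.065 3.357
endloop
endfacet
facet normal 0.268 0.874 0.404
outer loop
vertex 2.464 -3.007 3.847
vertex 3.94 -3.735 4.443
vertex 3.433 -3.076 3.354
endloop
endfacet
facet normal -0.890 0.063 0.451
outer loop
vertex 2.97 -3.666 4.936
vertex 2.464 -3.007 3.847
vertex 2.647 -4.724 4.446
endloop
endfacet
facet normal 0.268 0.874 0.405
outer loop
vertex 2.97 -3.666 4.936
vertex 3.94 -3.735 4.443
vertex 2.464 -3.007 3.847
endloop
endfacet
facet normal 0.890 -0.062 -0.452
outer loop
vertex 3.433 -3.076 3.354
vertex 3.94 -3.735 4.443
vertex 3.11 -4.134 2.864
endloop
endfacet
facet normal -0.268 -0.874 -0.405
outer loop
vertex 3.616 -4.793 3.953
vertex 2.647 -4.724 4.446
vertex 3.11 -4.134 2.864
endloop
endfacet
facet normal 0.890 -0.063 -0.452
outer loop
vertex 3.11 -4.134 2.864
vertex 3.94 -3.735 4.443
vertex 3.616 -4.793 3.953
endloop
endfacet
facet normal 0.370 -0.481 0.795
outer loop
vertex 3.616 -4.793 3.953
vertex 2.97 -3.666 4.936
vertex 2.647 -4.724 4.446
endloop
endfacet
facet normal 0.370 -0.481 0.795
outer loop
vertex 3.94 -3.735 4.443
vertex 2.97 -3.666 4.936
vertex 3.616 -4.793 3.953
endloop
endfacet

endsolid


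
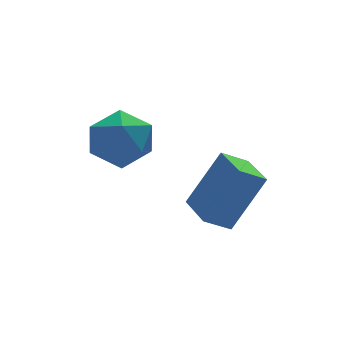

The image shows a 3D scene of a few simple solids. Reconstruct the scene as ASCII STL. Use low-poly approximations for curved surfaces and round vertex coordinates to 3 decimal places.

solid 
facet normal -0.754 0.656 0.015
outer loop
vertex -0.981 3.229 3.483
vertex -1.615 2.513 2.931
vertex -1.602 2.502 4.035
endloop
endfacet
facet normal -0.336 0.735 0.589
outer loop
vertex -0.981 3.229 3.483
vertex -1.602 2.502 4.035
vertex -0.569 2.709 4.366
endloop
endfacet
facet normal 0.326 0.873 0.362
outer loop
vertex -0.981 3.229 3.483
vertex -0.569 2.709 4.366
vertex 0.056 2.848 3.467
endloop
endfacet
facet normal 0.318 0.880 -0.352
outer loop
vertex -0.981 3.229 3.483
vertex 0.056 2.848 3.467
vertex -0.591 2.727 2.58
endloop
endfacet
facet normal -0.350 0.746 -0.566
outer loop
vertex -0.981 3.229 3.483
vertex -0.591 2.727 2.58
vertex -1.615 2.513 2.931
endloop
endfacet
facet normal -0.324 0.113 0.939
outer loop
vertex -0.569 2.709 4.366
vertex -1.602 2.502 4.035
vertex -0.949 1.673 4.36
endloop
endfacet
facet normal -1.000 -0.013 0.012
outer loop
vertex -1.602 2.502 4.035
vertex -1.615 2.513 2.931
vertex -1.596 1.552 3.473
endloop
endfacet
facet normal -0.346 0.132 -0.929
outer loop
vertex -1.615 2.513 2.931
vertex -0.591 2.727 2.58
vertex -0.971 1.691 2.574
endloop
endfacet
facet normal 0.734 0.349 -0.583
outer loop
vertex -0.591 2.727 2.58
vertex 0.056 2.848 3.467
vertex 0.062 1.898 2.905
endloop
endfacet
facet normal 0.748 0.337 0.572
outer loop
vertex 0.056 2.848 3.467
vertex -0.569 2.709 4.366
vertex 0.075 1.887 4.009
endloop
endfacet
facet normal -0.318 -0.880 0.352
outer loop
vertex -0.559 1.171 3.457
vertex -0.949 1.673 4.36
vertex -1.596 1.552 3.473
endloop
endfacet
facet normal -0.326 -0.873 -0.362
outer loop
vertex -0.559 1.171 3.457
vertex -1.596 1.552 3.473
vertex -0.971 1.691 2.574
endloop
endfacet
facet normal 0.336 -0.735 -0.589
outer loop
vertex -0.559 1.171 3.457
vertex -0.971 1.691 2.574
vertex 0.062 1.898 2.905
endloop
endfacet
facet normal 0.754 -0.656 -0.015
outer loop
vertex -0.559 1.171 3.457
vertex 0.062 1.898 2.905
vertex 0.075 1.887 4.009
endloop
endfacet
facet normal 0.350 -0.746 0.566
outer loop
vertex -0.559 1.171 3.457
vertex 0.075 1.887 4.009
vertex -0.949 1.673 4.36
endloop
endfacet
facet normal -0.734 -0.349 0.583
outer loop
vertex -1.596 1.552 3.473
vertex -0.949 1.673 4.36
vertex -1.602 2.502 4.035
endloop
endfacet
facet normal -0.748 -0.337 -0.572
outer loop
vertex -0.971 1.691 2.574
vertex -1.596 1.552 3.473
vertex -1.615 2.513 2.931
endloop
endfacet
facet normal 0.324 -0.113 -0.939
outer loop
vertex 0.062 1.898 2.905
vertex -0.971 1.691 2.574
vertex -0.591 2.727 2.58
endloop
endfacet
facet normal 1.000 0.013 -0.012
outer loop
vertex 0.075 1.887 4.009
vertex 0.062 1.898 2.905
vertex 0.056 2.848 3.467
endloop
endfacet
facet normal 0.346 -0.132 0.929
outer loop
vertex -0.949 1.673 4.36
vertex 0.075 1.887 4.009
vertex -0.569 2.709 4.366
endloop
endfacet
facet normal -0.533 -0.010 -0.846
outer loop
vertex 1.145 0.672 0.313
vertex 1.279 2.142 0.211
vertex 2.003 0.556 -0.226
endloop
endfacet
facet normal -0.091 -0.993 0.069
outer loop
vertex 3.161 0.578 1.609
vertex 1.145 0.672 0.313
vertex 2.003 0.556 -0.226
endloop
endfacet
facet normal -0.534 -0.011 -0.846
outer loop
vertex 2.003 0.556 -0.226
vertex 1.279 2.142 0.211
vertex 2.137 2.026 -0.329
endloop
endfacet
facet normal 0.841 -0.114 -0.529
outer loop
vertex 2.137 2.026 -0.329
vertex 3.161 0.578 1.609
vertex 2.003 0.556 -0.226
endloop
endfacet
facet normal -0.841 0.113 0.529
outer loop
vertex 1.145 0.672 0.313
vertex 2.437 2.164 2.046
vertex 1.279 2.142 0.211
endloop
endfacet
facet normal -0.091 -0.993 0.069
outer loop
vertex 2.303 0.694 2.149
vertex 1.145 0.672 0.313
vertex 3.161 0.578 1.609
endloop
endfacet
facet normal -0.841 0.114 0.529
outer loop
vertex 2.303 0.694 2.149
vertex 2.437 2.164 2.046
vertex 1.145 0.672 0.313
endloop
endfacet
facet normal 0.091 0.993 -0.069
outer loop
vertex 1.279 2.142 0.211
vertex 2.437 2.164 2.046
vertex 2.137 2.026 -0.329
endloop
endfacet
facet normal 0.841 -0.113 -0.529
outer loop
vertex 3.295 2.048 1.507
vertex 3.161 0.578 1.609
vertex 2.137 2.026 -0.329
endloop
endfacet
facet normal 0.091 0.993 -0.069
outer loop
vertex 2.137 2.026 -0.329
vertex 2.437 2.164 2.046
vertex 3.295 2.048 1.507
endloop
endfacet
facet normal 0.534 0.010 0.846
outer loop
vertex 3.295 2.048 1.507
vertex 2.303 0.694 2.149
vertex 3.161 0.578 1.609
endloop
endfacet
facet normal 0.533 0.011 0.846
outer loop
vertex 2.437 2.164 2.046
vertex 2.303 0.694 2.149
vertex 3.295 2.048 1.507
endloop
endfacet

endsolid


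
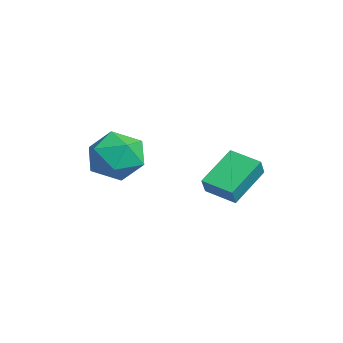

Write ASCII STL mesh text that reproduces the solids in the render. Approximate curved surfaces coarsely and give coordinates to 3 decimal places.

solid 
facet normal -0.506 0.293 -0.811
outer loop
vertex 0.65 3.282 -2.241
vertex 1.547 4.097 -2.506
vertex 1.483 2.052 -3.204
endloop
endfacet
facet normal -0.723 -0.657 0.214
outer loop
vertex 1.913 1.803 -2.514
vertex 0.65 3.282 -2.241
vertex 1.483 2.052 -3.204
endloop
endfacet
facet normal -0.505 0.293 -0.812
outer loop
vertex 1.483 2.052 -3.204
vertex 1.547 4.097 -2.506
vertex 2.38 2.867 -3.468
endloop
endfacet
facet normal 0.471 -0.694 -0.544
outer loop
vertex 2.38 2.867 -3.468
vertex 1.913 1.803 -2.514
vertex 1.483 2.052 -3.204
endloop
endfacet
facet normal -0.471 0.695 0.544
outer loop
vertex 0.65 3.282 -2.241
vertex 1.977 3.848 -1.816
vertex 1.547 4.097 -2.506
endloop
endfacet
facet normal -0.723 -0.657 0.214
outer loop
vertex 1.08 3.033 -1.552
vertex 0.65 3.282 -2.241
vertex 1.913 1.803 -2.514
endloop
endfacet
facet normal -0.471 0.694 0.545
outer loop
vertex 1.08 3.033 -1.552
vertex 1.977 3.848 -1.816
vertex 0.65 3.282 -2.241
endloop
endfacet
facet normal 0.723 0.657 -0.214
outer loop
vertex 1.547 4.097 -2.506
vertex 1.977 3.848 -1.816
vertex 2.38 2.867 -3.468
endloop
endfacet
facet normal 0.470 -0.695 -0.544
outer loop
vertex 2.81 2.618 -2.779
vertex 1.913 1.803 -2.514
vertex 2.38 2.867 -3.468
endloop
endfacet
facet normal 0.723 0.657 -0.214
outer loop
vertex 2.38 2.867 -3.468
vertex 1.977 3.848 -1.816
vertex 2.81 2.618 -2.779
endloop
endfacet
facet normal 0.506 -0.292 0.812
outer loop
vertex 2.81 2.618 -2.779
vertex 1.08 3.033 -1.552
vertex 1.913 1.803 -2.514
endloop
endfacet
facet normal 0.505 -0.293 0.812
outer loop
vertex 1.977 3.848 -1.816
vertex 1.08 3.033 -1.552
vertex 2.81 2.618 -2.779
endloop
endfacet
facet normal -0.587 0.436 0.682
outer loop
vertex -2.04 0.683 -2.128
vertex -2.959 0.028 -2.5
vertex -2.253 -0.376 -1.634
endloop
endfacet
facet normal 0.089 0.406 0.909
outer loop
vertex -2.04 0.683 -2.128
vertex -2.253 -0.376 -1.634
vertex -1.138 -0.052 -1.888
endloop
endfacet
facet normal 0.496 0.751 0.436
outer loop
vertex -2.04 0.683 -2.128
vertex -1.138 -0.052 -1.888
vertex -1.155 0.552 -2.91
endloop
endfacet
facet normal 0.073 0.994 -0.084
outer loop
vertex -2.04 0.683 -2.128
vertex -1.155 0.552 -2.91
vertex -2.28 0.602 -3.289
endloop
endfacet
facet normal -0.597 0.799 0.068
outer loop
vertex -2.04 0.683 -2.128
vertex -2.28 0.602 -3.289
vertex -2.959 0.028 -2.5
endloop
endfacet
facet normal 0.290 -0.278 0.916
outer loop
vertex -1.138 -0.052 -1.888
vertex -2.253 -0.376 -1.634
vertex -1.5 -1.162 -2.111
endloop
endfacet
facet normal -0.804 -0.231 0.548
outer loop
vertex -2.253 -0.376 -1.634
vertex -2.959 0.028 -2.5
vertex -2.625 -1.112 -2.49
endloop
endfacet
facet normal -0.821 0.357 -0.446
outer loop
vertex -2.959 0.028 -2.5
vertex -2.28 0.602 -3.289
vertex -2.642 -0.508 -3.512
endloop
endfacet
facet normal 0.263 0.672 -0.692
outer loop
vertex -2.28 0.602 -3.289
vertex -1.155 0.552 -2.91
vertex -1.527 -0.184 -3.766
endloop
endfacet
facet normal 0.949 0.279 0.149
outer loop
vertex -1.155 0.552 -2.91
vertex -1.138 -0.052 -1.888
vertex -0.821 -0.588 -2.9
endloop
endfacet
facet normal -0.073 -0.994 0.084
outer loop
vertex -1.74 -1.243 -3.272
vertex -1.5 -1.162 -2.111
vertex -2.625 -1.112 -2.49
endloop
endfacet
facet normal -0.496 -0.751 -0.436
outer loop
vertex -1.74 -1.243 -3.272
vertex -2.625 -1.112 -2.49
vertex -2.642 -0.508 -3.512
endloop
endfacet
facet normal -0.089 -0.406 -0.909
outer loop
vertex -1.74 -1.243 -3.272
vertex -2.642 -0.508 -3.512
vertex -1.527 -0.184 -3.766
endloop
endfacet
facet normal 0.587 -0.436 -0.682
outer loop
vertex -1.74 -1.243 -3.272
vertex -1.527 -0.184 -3.766
vertex -0.821 -0.588 -2.9
endloop
endfacet
facet normal 0.597 -0.799 -0.068
outer loop
vertex -1.74 -1.243 -3.272
vertex -0.821 -0.588 -2.9
vertex -1.5 -1.162 -2.111
endloop
endfacet
facet normal -0.263 -0.672 0.692
outer loop
vertex -2.625 -1.112 -2.49
vertex -1.5 -1.162 -2.111
vertex -2.253 -0.376 -1.634
endloop
endfacet
facet normal -0.949 -0.279 -0.149
outer loop
vertex -2.642 -0.508 -3.512
vertex -2.625 -1.112 -2.49
vertex -2.959 0.028 -2.5
endloop
endfacet
facet normal -0.290 0.278 -0.916
outer loop
vertex -1.527 -0.184 -3.766
vertex -2.642 -0.508 -3.512
vertex -2.28 0.602 -3.289
endloop
endfacet
facet normal 0.804 0.231 -0.548
outer loop
vertex -0.821 -0.588 -2.9
vertex -1.527 -0.184 -3.766
vertex -1.155 0.552 -2.91
endloop
endfacet
facet normal 0.821 -0.357 0.446
outer loop
vertex -1.5 -1.162 -2.111
vertex -0.821 -0.588 -2.9
vertex -1.138 -0.052 -1.888
endloop
endfacet

endsolid


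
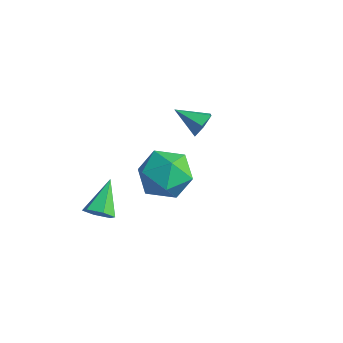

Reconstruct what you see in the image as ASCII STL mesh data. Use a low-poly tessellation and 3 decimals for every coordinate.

solid 
facet normal 0.407 -0.718 -0.565
outer loop
vertex 0.943 -2.472 -3.346
vertex 0.476 -2.34 -3.85
vertex 1.088 -2.0 -3.841
endloop
endfacet
facet normal 0.701 0.402 0.589
outer loop
vertex 0.943 -2.472 -3.346
vertex 1.088 -2.0 -3.841
vertex -0.216 -1.12 -2.89
endloop
endfacet
facet normal 0.407 -0.718 -0.565
outer loop
vertex 1.088 -2.0 -3.841
vertex 0.476 -2.34 -3.85
vertex 0.621 -1.867 -4.346
endloop
endfacet
facet normal 0.452 0.872 -0.188
outer loop
vertex 1.088 -2.0 -3.841
vertex 0.621 -1.867 -4.346
vertex -0.216 -1.12 -2.89
endloop
endfacet
facet normal 0.408 -0.717 -0.565
outer loop
vertex 0.621 -1.867 -4.346
vertex 0.476 -2.34 -3.85
vertex 0.009 -2.208 -4.355
endloop
endfacet
facet normal -0.387 0.711 -0.587
outer loop
vertex 0.621 -1.867 -4.346
vertex 0.009 -2.208 -4.355
vertex -0.216 -1.12 -2.89
endloop
endfacet
facet normal 0.408 -0.718 -0.565
outer loop
vertex 0.009 -2.208 -4.355
vertex 0.476 -2.34 -3.85
vertex -0.135 -2.68 -3.859
endloop
endfacet
facet normal -0.975 0.079 -0.208
outer loop
vertex 0.009 -2.208 -4.355
vertex -0.135 -2.68 -3.859
vertex -0.216 -1.12 -2.89
endloop
endfacet
facet normal 0.408 -0.718 -0.564
outer loop
vertex -0.135 -2.68 -3.859
vertex 0.476 -2.34 -3.85
vertex 0.331 -2.812 -3.354
endloop
endfacet
facet normal -0.725 -0.390 0.567
outer loop
vertex -0.135 -2.68 -3.859
vertex 0.331 -2.812 -3.354
vertex -0.216 -1.12 -2.89
endloop
endfacet
facet normal 0.406 -0.718 -0.565
outer loop
vertex 0.331 -2.812 -3.354
vertex 0.476 -2.34 -3.85
vertex 0.943 -2.472 -3.346
endloop
endfacet
facet normal 0.114 -0.228 0.967
outer loop
vertex 0.331 -2.812 -3.354
vertex 0.943 -2.472 -3.346
vertex -0.216 -1.12 -2.89
endloop
endfacet
facet normal -0.224 0.974 -0.039
outer loop
vertex 3.507 -0.335 -0.476
vertex 2.412 -0.569 -0.021
vertex 3.335 -0.327 0.721
endloop
endfacet
facet normal 0.475 0.878 0.062
outer loop
vertex 3.507 -0.335 -0.476
vertex 3.335 -0.327 0.721
vertex 4.33 -0.832 0.257
endloop
endfacet
facet normal 0.726 0.491 -0.482
outer loop
vertex 3.507 -0.335 -0.476
vertex 4.33 -0.832 0.257
vertex 4.022 -1.388 -0.772
endloop
endfacet
facet normal 0.181 0.347 -0.920
outer loop
vertex 3.507 -0.335 -0.476
vertex 4.022 -1.388 -0.772
vertex 2.837 -1.225 -0.944
endloop
endfacet
facet normal -0.407 0.646 -0.646
outer loop
vertex 3.507 -0.335 -0.476
vertex 2.837 -1.225 -0.944
vertex 2.412 -0.569 -0.021
endloop
endfacet
facet normal 0.561 0.498 0.661
outer loop
vertex 4.33 -0.832 0.257
vertex 3.335 -0.327 0.721
vertex 3.743 -1.375 1.164
endloop
endfacet
facet normal -0.571 0.653 0.497
outer loop
vertex 3.335 -0.327 0.721
vertex 2.412 -0.569 -0.021
vertex 2.558 -1.212 0.992
endloop
endfacet
facet normal -0.865 0.123 -0.486
outer loop
vertex 2.412 -0.569 -0.021
vertex 2.837 -1.225 -0.944
vertex 2.25 -1.768 -0.037
endloop
endfacet
facet normal 0.085 -0.360 -0.929
outer loop
vertex 2.837 -1.225 -0.944
vertex 4.022 -1.388 -0.772
vertex 3.245 -2.273 -0.501
endloop
endfacet
facet normal 0.967 -0.128 -0.220
outer loop
vertex 4.022 -1.388 -0.772
vertex 4.33 -0.832 0.257
vertex 4.168 -2.031 0.241
endloop
endfacet
facet normal -0.181 -0.347 0.920
outer loop
vertex 3.073 -2.265 0.696
vertex 3.743 -1.375 1.164
vertex 2.558 -1.212 0.992
endloop
endfacet
facet normal -0.726 -0.491 0.482
outer loop
vertex 3.073 -2.265 0.696
vertex 2.558 -1.212 0.992
vertex 2.25 -1.768 -0.037
endloop
endfacet
facet normal -0.475 -0.878 -0.062
outer loop
vertex 3.073 -2.265 0.696
vertex 2.25 -1.768 -0.037
vertex 3.245 -2.273 -0.501
endloop
endfacet
facet normal 0.224 -0.974 0.039
outer loop
vertex 3.073 -2.265 0.696
vertex 3.245 -2.273 -0.501
vertex 4.168 -2.031 0.241
endloop
endfacet
facet normal 0.407 -0.646 0.646
outer loop
vertex 3.073 -2.265 0.696
vertex 4.168 -2.031 0.241
vertex 3.743 -1.375 1.164
endloop
endfacet
facet normal -0.085 0.360 0.929
outer loop
vertex 2.558 -1.212 0.992
vertex 3.743 -1.375 1.164
vertex 3.335 -0.327 0.721
endloop
endfacet
facet normal -0.967 0.128 0.220
outer loop
vertex 2.25 -1.768 -0.037
vertex 2.558 -1.212 0.992
vertex 2.412 -0.569 -0.021
endloop
endfacet
facet normal -0.561 -0.498 -0.661
outer loop
vertex 3.245 -2.273 -0.501
vertex 2.25 -1.768 -0.037
vertex 2.837 -1.225 -0.944
endloop
endfacet
facet normal 0.571 -0.653 -0.497
outer loop
vertex 4.168 -2.031 0.241
vertex 3.245 -2.273 -0.501
vertex 4.022 -1.388 -0.772
endloop
endfacet
facet normal 0.865 -0.123 0.486
outer loop
vertex 3.743 -1.375 1.164
vertex 4.168 -2.031 0.241
vertex 4.33 -0.832 0.257
endloop
endfacet
facet normal 0.770 0.426 -0.475
outer loop
vertex 0.787 3.432 -0.891
vertex 0.561 3.164 -1.498
vertex 0.34 3.795 -1.29
endloop
endfacet
facet normal -0.307 0.507 0.805
outer loop
vertex 0.787 3.432 -0.891
vertex 0.34 3.795 -1.29
vertex -0.501 2.576 -0.842
endloop
endfacet
facet normal 0.770 0.426 -0.474
outer loop
vertex 0.34 3.795 -1.29
vertex 0.561 3.164 -1.498
vertex 0.115 3.527 -1.896
endloop
endfacet
facet normal -0.814 0.579 0.046
outer loop
vertex 0.34 3.795 -1.29
vertex 0.115 3.527 -1.896
vertex -0.501 2.576 -0.842
endloop
endfacet
facet normal 0.770 0.426 -0.474
outer loop
vertex 0.115 3.527 -1.896
vertex 0.561 3.164 -1.498
vertex 0.336 2.896 -2.104
endloop
endfacet
facet normal -0.817 -0.099 -0.567
outer loop
vertex 0.115 3.527 -1.896
vertex 0.336 2.896 -2.104
vertex -0.501 2.576 -0.842
endloop
endfacet
facet normal 0.771 0.426 -0.474
outer loop
vertex 0.336 2.896 -2.104
vertex 0.561 3.164 -1.498
vertex 0.782 2.533 -1.705
endloop
endfacet
facet normal -0.313 -0.850 -0.423
outer loop
vertex 0.336 2.896 -2.104
vertex 0.782 2.533 -1.705
vertex -0.501 2.576 -0.842
endloop
endfacet
facet normal 0.770 0.426 -0.475
outer loop
vertex 0.782 2.533 -1.705
vertex 0.561 3.164 -1.498
vertex 1.008 2.801 -1.099
endloop
endfacet
facet normal 0.195 -0.922 0.335
outer loop
vertex 0.782 2.533 -1.705
vertex 1.008 2.801 -1.099
vertex -0.501 2.576 -0.842
endloop
endfacet
facet normal 0.770 0.426 -0.475
outer loop
vertex 1.008 2.801 -1.099
vertex 0.561 3.164 -1.498
vertex 0.787 3.432 -0.891
endloop
endfacet
facet normal 0.198 -0.244 0.949
outer loop
vertex 1.008 2.801 -1.099
vertex 0.787 3.432 -0.891
vertex -0.501 2.576 -0.842
endloop
endfacet

endsolid


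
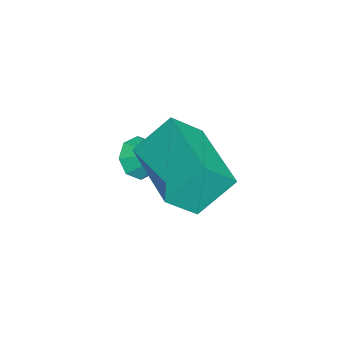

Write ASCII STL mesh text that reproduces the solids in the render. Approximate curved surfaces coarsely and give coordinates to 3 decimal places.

solid 
facet normal -0.411 -0.687 -0.600
outer loop
vertex 0.478 -3.518 -1.986
vertex 0.13 -3.087 -2.241
vertex 0.683 -3.319 -2.354
endloop
endfacet
facet normal 0.898 -0.201 0.392
outer loop
vertex 0.478 -3.518 -1.986
vertex 0.683 -3.319 -2.354
vertex 0.57 -2.353 -1.599
endloop
endfacet
facet normal -0.411 -0.687 -0.600
outer loop
vertex 0.683 -3.319 -2.354
vertex 0.13 -3.087 -2.241
vertex 0.564 -2.983 -2.657
endloop
endfacet
facet normal 0.966 0.219 -0.136
outer loop
vertex 0.683 -3.319 -2.354
vertex 0.564 -2.983 -2.657
vertex 0.57 -2.353 -1.599
endloop
endfacet
facet normal -0.410 -0.687 -0.600
outer loop
vertex 0.564 -2.983 -2.657
vertex 0.13 -3.087 -2.241
vertex 0.191 -2.709 -2.716
endloop
endfacet
facet normal 0.580 0.699 -0.419
outer loop
vertex 0.564 -2.983 -2.657
vertex 0.191 -2.709 -2.716
vertex 0.57 -2.353 -1.599
endloop
endfacet
facet normal -0.412 -0.686 -0.599
outer loop
vertex 0.191 -2.709 -2.716
vertex 0.13 -3.087 -2.241
vertex -0.217 -2.656 -2.496
endloop
endfacet
facet normal -0.034 0.956 -0.293
outer loop
vertex 0.191 -2.709 -2.716
vertex -0.217 -2.656 -2.496
vertex 0.57 -2.353 -1.599
endloop
endfacet
facet normal -0.409 -0.686 -0.602
outer loop
vertex -0.217 -2.656 -2.496
vertex 0.13 -3.087 -2.241
vertex -0.423 -2.856 -2.128
endloop
endfacet
facet normal -0.515 0.840 0.168
outer loop
vertex -0.217 -2.656 -2.496
vertex -0.423 -2.856 -2.128
vertex 0.57 -2.353 -1.599
endloop
endfacet
facet normal -0.410 -0.688 -0.599
outer loop
vertex -0.423 -2.856 -2.128
vertex 0.13 -3.087 -2.241
vertex -0.304 -3.191 -1.825
endloop
endfacet
facet normal -0.583 0.421 0.695
outer loop
vertex -0.423 -2.856 -2.128
vertex -0.304 -3.191 -1.825
vertex 0.57 -2.353 -1.599
endloop
endfacet
facet normal -0.411 -0.686 -0.600
outer loop
vertex -0.304 -3.191 -1.825
vertex 0.13 -3.087 -2.241
vertex 0.069 -3.466 -1.766
endloop
endfacet
facet normal -0.198 -0.058 0.979
outer loop
vertex -0.304 -3.191 -1.825
vertex 0.069 -3.466 -1.766
vertex 0.57 -2.353 -1.599
endloop
endfacet
facet normal -0.410 -0.686 -0.600
outer loop
vertex 0.069 -3.466 -1.766
vertex 0.13 -3.087 -2.241
vertex 0.478 -3.518 -1.986
endloop
endfacet
facet normal 0.418 -0.316 0.852
outer loop
vertex 0.069 -3.466 -1.766
vertex 0.478 -3.518 -1.986
vertex 0.57 -2.353 -1.599
endloop
endfacet
facet normal -0.377 0.588 -0.715
outer loop
vertex 0.837 -1.503 -0.305
vertex 2.531 -0.52 -0.39
vertex 1.263 -2.315 -1.198
endloop
endfacet
facet normal -0.864 -0.501 0.043
outer loop
vertex 1.689 -2.98 -0.39
vertex 0.837 -1.503 -0.305
vertex 1.263 -2.315 -1.198
endloop
endfacet
facet normal -0.377 0.588 -0.715
outer loop
vertex 1.263 -2.315 -1.198
vertex 2.531 -0.52 -0.39
vertex 2.957 -1.333 -1.283
endloop
endfacet
facet normal 0.333 -0.634 -0.698
outer loop
vertex 2.957 -1.333 -1.283
vertex 1.689 -2.98 -0.39
vertex 1.263 -2.315 -1.198
endloop
endfacet
facet normal -0.333 0.634 0.698
outer loop
vertex 0.837 -1.503 -0.305
vertex 2.957 -1.185 0.418
vertex 2.531 -0.52 -0.39
endloop
endfacet
facet normal -0.864 -0.501 0.044
outer loop
vertex 1.263 -2.167 0.503
vertex 0.837 -1.503 -0.305
vertex 1.689 -2.98 -0.39
endloop
endfacet
facet normal -0.333 0.635 0.697
outer loop
vertex 1.263 -2.167 0.503
vertex 2.957 -1.185 0.418
vertex 0.837 -1.503 -0.305
endloop
endfacet
facet normal 0.864 0.501 -0.044
outer loop
vertex 2.531 -0.52 -0.39
vertex 2.957 -1.185 0.418
vertex 2.957 -1.333 -1.283
endloop
endfacet
facet normal 0.333 -0.635 -0.697
outer loop
vertex 3.383 -1.997 -0.475
vertex 1.689 -2.98 -0.39
vertex 2.957 -1.333 -1.283
endloop
endfacet
facet normal 0.864 0.501 -0.044
outer loop
vertex 2.957 -1.333 -1.283
vertex 2.957 -1.185 0.418
vertex 3.383 -1.997 -0.475
endloop
endfacet
facet normal 0.377 -0.588 0.715
outer loop
vertex 3.383 -1.997 -0.475
vertex 1.263 -2.167 0.503
vertex 1.689 -2.98 -0.39
endloop
endfacet
facet normal 0.377 -0.589 0.715
outer loop
vertex 2.957 -1.185 0.418
vertex 1.263 -2.167 0.503
vertex 3.383 -1.997 -0.475
endloop
endfacet

endsolid


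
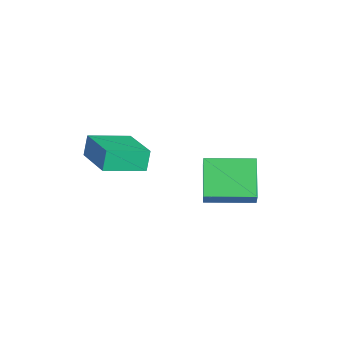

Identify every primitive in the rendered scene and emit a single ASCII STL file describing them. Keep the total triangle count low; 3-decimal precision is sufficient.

solid 
facet normal -0.957 -0.119 -0.265
outer loop
vertex -0.983 -3.819 0.782
vertex -1.069 -1.964 0.257
vertex -0.687 -4.075 -0.171
endloop
endfacet
facet normal 0.045 -0.961 0.272
outer loop
vertex 1.389 -3.816 0.403
vertex -0.983 -3.819 0.782
vertex -0.687 -4.075 -0.171
endloop
endfacet
facet normal -0.957 -0.119 -0.265
outer loop
vertex -0.687 -4.075 -0.171
vertex -1.069 -1.964 0.257
vertex -0.773 -2.22 -0.696
endloop
endfacet
facet normal 0.287 -0.249 -0.925
outer loop
vertex -0.773 -2.22 -0.696
vertex 1.389 -3.816 0.403
vertex -0.687 -4.075 -0.171
endloop
endfacet
facet normal -0.287 0.249 0.925
outer loop
vertex -0.983 -3.819 0.782
vertex 1.007 -1.705 0.831
vertex -1.069 -1.964 0.257
endloop
endfacet
facet normal 0.045 -0.961 0.272
outer loop
vertex 1.093 -3.56 1.356
vertex -0.983 -3.819 0.782
vertex 1.389 -3.816 0.403
endloop
endfacet
facet normal -0.287 0.249 0.925
outer loop
vertex 1.093 -3.56 1.356
vertex 1.007 -1.705 0.831
vertex -0.983 -3.819 0.782
endloop
endfacet
facet normal -0.045 0.961 -0.272
outer loop
vertex -1.069 -1.964 0.257
vertex 1.007 -1.705 0.831
vertex -0.773 -2.22 -0.696
endloop
endfacet
facet normal 0.287 -0.249 -0.925
outer loop
vertex 1.303 -1.961 -0.122
vertex 1.389 -3.816 0.403
vertex -0.773 -2.22 -0.696
endloop
endfacet
facet normal -0.045 0.961 -0.272
outer loop
vertex -0.773 -2.22 -0.696
vertex 1.007 -1.705 0.831
vertex 1.303 -1.961 -0.122
endloop
endfacet
facet normal 0.957 0.119 0.265
outer loop
vertex 1.303 -1.961 -0.122
vertex 1.093 -3.56 1.356
vertex 1.389 -3.816 0.403
endloop
endfacet
facet normal 0.957 0.119 0.265
outer loop
vertex 1.007 -1.705 0.831
vertex 1.093 -3.56 1.356
vertex 1.303 -1.961 -0.122
endloop
endfacet
facet normal -0.524 0.154 -0.838
outer loop
vertex 0.535 0.684 -0.961
vertex 1.176 2.767 -0.978
vertex 2.109 0.19 -2.037
endloop
endfacet
facet normal -0.294 -0.956 0.009
outer loop
vertex 2.644 0.033 -1.182
vertex 0.535 0.684 -0.961
vertex 2.109 0.19 -2.037
endloop
endfacet
facet normal -0.523 0.155 -0.838
outer loop
vertex 2.109 0.19 -2.037
vertex 1.176 2.767 -0.978
vertex 2.751 2.274 -2.053
endloop
endfacet
facet normal 0.799 -0.250 -0.546
outer loop
vertex 2.751 2.274 -2.053
vertex 2.644 0.033 -1.182
vertex 2.109 0.19 -2.037
endloop
endfacet
facet normal -0.799 0.250 0.546
outer loop
vertex 0.535 0.684 -0.961
vertex 1.711 2.61 -0.123
vertex 1.176 2.767 -0.978
endloop
endfacet
facet normal -0.294 -0.956 0.007
outer loop
vertex 1.069 0.526 -0.107
vertex 0.535 0.684 -0.961
vertex 2.644 0.033 -1.182
endloop
endfacet
facet normal -0.799 0.250 0.546
outer loop
vertex 1.069 0.526 -0.107
vertex 1.711 2.61 -0.123
vertex 0.535 0.684 -0.961
endloop
endfacet
facet normal 0.294 0.956 -0.008
outer loop
vertex 1.176 2.767 -0.978
vertex 1.711 2.61 -0.123
vertex 2.751 2.274 -2.053
endloop
endfacet
facet normal 0.799 -0.250 -0.546
outer loop
vertex 3.285 2.116 -1.199
vertex 2.644 0.033 -1.182
vertex 2.751 2.274 -2.053
endloop
endfacet
facet normal 0.295 0.956 -0.008
outer loop
vertex 2.751 2.274 -2.053
vertex 1.711 2.61 -0.123
vertex 3.285 2.116 -1.199
endloop
endfacet
facet normal 0.524 -0.154 0.838
outer loop
vertex 3.285 2.116 -1.199
vertex 1.069 0.526 -0.107
vertex 2.644 0.033 -1.182
endloop
endfacet
facet normal 0.524 -0.155 0.838
outer loop
vertex 1.711 2.61 -0.123
vertex 1.069 0.526 -0.107
vertex 3.285 2.116 -1.199
endloop
endfacet

endsolid


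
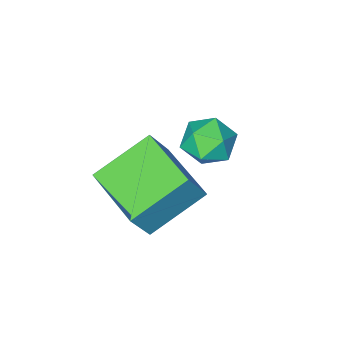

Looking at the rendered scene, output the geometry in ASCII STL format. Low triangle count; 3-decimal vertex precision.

solid 
facet normal -0.868 0.118 0.483
outer loop
vertex -1.549 -2.113 -1.129
vertex -1.4 0.007 -1.378
vertex -2.297 -2.215 -2.449
endloop
endfacet
facet normal -0.070 -0.991 0.116
outer loop
vertex -0.44 -2.467 -3.482
vertex -1.549 -2.113 -1.129
vertex -2.297 -2.215 -2.449
endloop
endfacet
facet normal -0.868 0.117 0.483
outer loop
vertex -2.297 -2.215 -2.449
vertex -1.4 0.007 -1.378
vertex -2.148 -0.095 -2.697
endloop
endfacet
facet normal -0.492 -0.067 -0.868
outer loop
vertex -2.148 -0.095 -2.697
vertex -0.44 -2.467 -3.482
vertex -2.297 -2.215 -2.449
endloop
endfacet
facet normal 0.492 0.067 0.868
outer loop
vertex -1.549 -2.113 -1.129
vertex 0.457 -0.245 -2.411
vertex -1.4 0.007 -1.378
endloop
endfacet
facet normal -0.070 -0.991 0.116
outer loop
vertex 0.308 -2.365 -2.163
vertex -1.549 -2.113 -1.129
vertex -0.44 -2.467 -3.482
endloop
endfacet
facet normal 0.492 0.067 0.868
outer loop
vertex 0.308 -2.365 -2.163
vertex 0.457 -0.245 -2.411
vertex -1.549 -2.113 -1.129
endloop
endfacet
facet normal 0.070 0.991 -0.116
outer loop
vertex -1.4 0.007 -1.378
vertex 0.457 -0.245 -2.411
vertex -2.148 -0.095 -2.697
endloop
endfacet
facet normal -0.492 -0.067 -0.868
outer loop
vertex -0.291 -0.347 -3.731
vertex -0.44 -2.467 -3.482
vertex -2.148 -0.095 -2.697
endloop
endfacet
facet normal 0.070 0.991 -0.116
outer loop
vertex -2.148 -0.095 -2.697
vertex 0.457 -0.245 -2.411
vertex -0.291 -0.347 -3.731
endloop
endfacet
facet normal 0.868 -0.118 -0.483
outer loop
vertex -0.291 -0.347 -3.731
vertex 0.308 -2.365 -2.163
vertex -0.44 -2.467 -3.482
endloop
endfacet
facet normal 0.868 -0.117 -0.483
outer loop
vertex 0.457 -0.245 -2.411
vertex 0.308 -2.365 -2.163
vertex -0.291 -0.347 -3.731
endloop
endfacet
facet normal 0.443 0.717 -0.538
outer loop
vertex -3.28 -1.877 -3.509
vertex -3.795 -1.222 -3.06
vertex -2.954 -1.482 -2.714
endloop
endfacet
facet normal 0.882 0.162 -0.442
outer loop
vertex -3.28 -1.877 -3.509
vertex -2.954 -1.482 -2.714
vertex -2.854 -2.412 -2.856
endloop
endfacet
facet normal 0.566 -0.417 -0.711
outer loop
vertex -3.28 -1.877 -3.509
vertex -2.854 -2.412 -2.856
vertex -3.633 -2.727 -3.291
endloop
endfacet
facet normal -0.069 -0.221 -0.973
outer loop
vertex -3.28 -1.877 -3.509
vertex -3.633 -2.727 -3.291
vertex -4.215 -1.992 -3.417
endloop
endfacet
facet normal -0.144 0.480 -0.865
outer loop
vertex -3.28 -1.877 -3.509
vertex -4.215 -1.992 -3.417
vertex -3.795 -1.222 -3.06
endloop
endfacet
facet normal 0.964 0.064 0.259
outer loop
vertex -2.854 -2.412 -2.856
vertex -2.954 -1.482 -2.714
vertex -3.105 -2.088 -2.003
endloop
endfacet
facet normal 0.254 0.961 0.106
outer loop
vertex -2.954 -1.482 -2.714
vertex -3.795 -1.222 -3.06
vertex -3.687 -1.353 -2.129
endloop
endfacet
facet normal -0.698 0.577 -0.425
outer loop
vertex -3.795 -1.222 -3.06
vertex -4.215 -1.992 -3.417
vertex -4.466 -1.668 -2.564
endloop
endfacet
facet normal -0.575 -0.558 -0.598
outer loop
vertex -4.215 -1.992 -3.417
vertex -3.633 -2.727 -3.291
vertex -4.366 -2.598 -2.706
endloop
endfacet
facet normal 0.452 -0.875 -0.175
outer loop
vertex -3.633 -2.727 -3.291
vertex -2.854 -2.412 -2.856
vertex -3.525 -2.858 -2.36
endloop
endfacet
facet normal 0.069 0.221 0.973
outer loop
vertex -4.04 -2.203 -1.911
vertex -3.105 -2.088 -2.003
vertex -3.687 -1.353 -2.129
endloop
endfacet
facet normal -0.566 0.417 0.711
outer loop
vertex -4.04 -2.203 -1.911
vertex -3.687 -1.353 -2.129
vertex -4.466 -1.668 -2.564
endloop
endfacet
facet normal -0.882 -0.162 0.442
outer loop
vertex -4.04 -2.203 -1.911
vertex -4.466 -1.668 -2.564
vertex -4.366 -2.598 -2.706
endloop
endfacet
facet normal -0.443 -0.717 0.538
outer loop
vertex -4.04 -2.203 -1.911
vertex -4.366 -2.598 -2.706
vertex -3.525 -2.858 -2.36
endloop
endfacet
facet normal 0.144 -0.480 0.865
outer loop
vertex -4.04 -2.203 -1.911
vertex -3.525 -2.858 -2.36
vertex -3.105 -2.088 -2.003
endloop
endfacet
facet normal 0.575 0.558 0.598
outer loop
vertex -3.687 -1.353 -2.129
vertex -3.105 -2.088 -2.003
vertex -2.954 -1.482 -2.714
endloop
endfacet
facet normal -0.452 0.875 0.175
outer loop
vertex -4.466 -1.668 -2.564
vertex -3.687 -1.353 -2.129
vertex -3.795 -1.222 -3.06
endloop
endfacet
facet normal -0.964 -0.064 -0.259
outer loop
vertex -4.366 -2.598 -2.706
vertex -4.466 -1.668 -2.564
vertex -4.215 -1.992 -3.417
endloop
endfacet
facet normal -0.254 -0.961 -0.106
outer loop
vertex -3.525 -2.858 -2.36
vertex -4.366 -2.598 -2.706
vertex -3.633 -2.727 -3.291
endloop
endfacet
facet normal 0.698 -0.577 0.425
outer loop
vertex -3.105 -2.088 -2.003
vertex -3.525 -2.858 -2.36
vertex -2.854 -2.412 -2.856
endloop
endfacet

endsolid
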